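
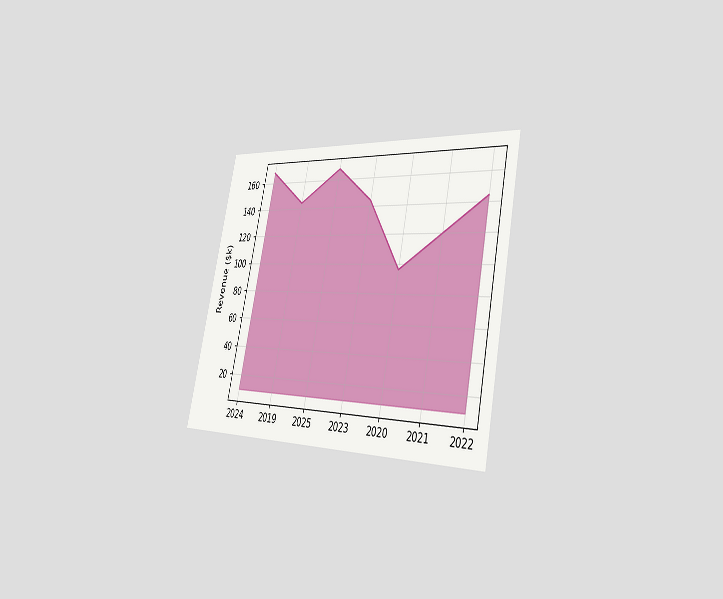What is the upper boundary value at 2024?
The chart is tilted about 12° clockwise and viewed slightly from the right. At 2024 the upper boundary is at $168k.

$168k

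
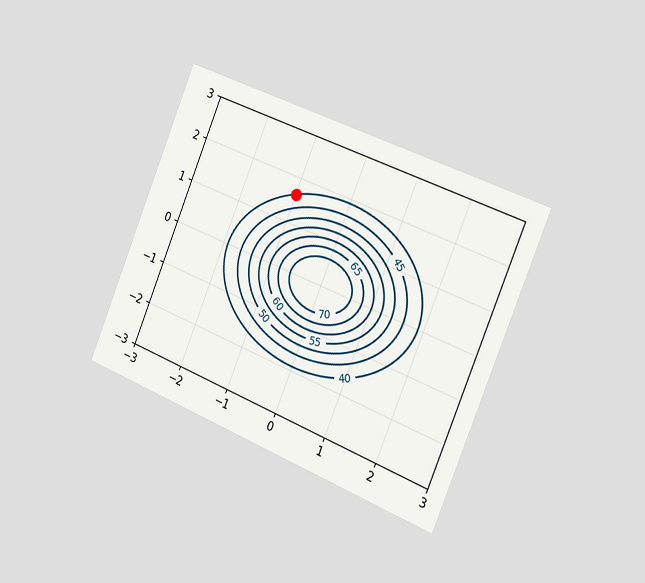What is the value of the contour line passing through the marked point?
40

The chart is tilted about 22° clockwise and viewed slightly from the right. The marked point sits on the contour labelled 40.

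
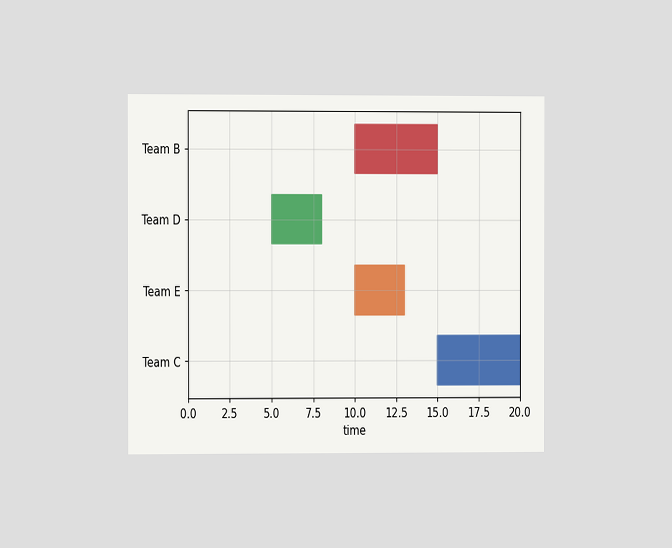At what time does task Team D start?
The chart is viewed at a slight angle. The Team D bar begins at t=5.

5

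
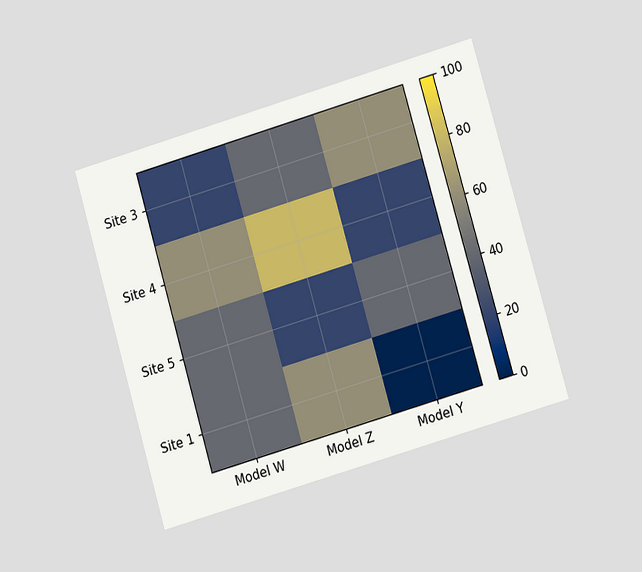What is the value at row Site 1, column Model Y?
The chart is tilted about 16° counter-clockwise and viewed at a slight angle. Matching cell (Site 1, Model Y) against the colorbar gives 0.

0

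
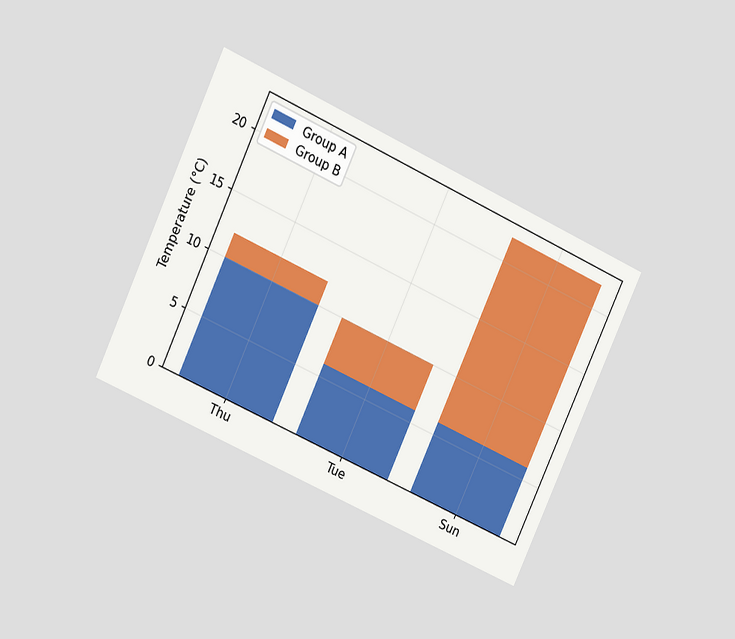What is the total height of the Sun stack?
The chart is tilted about 25° clockwise and viewed at a slight angle. The Sun stack's top reaches 22°C on the y-axis.

22°C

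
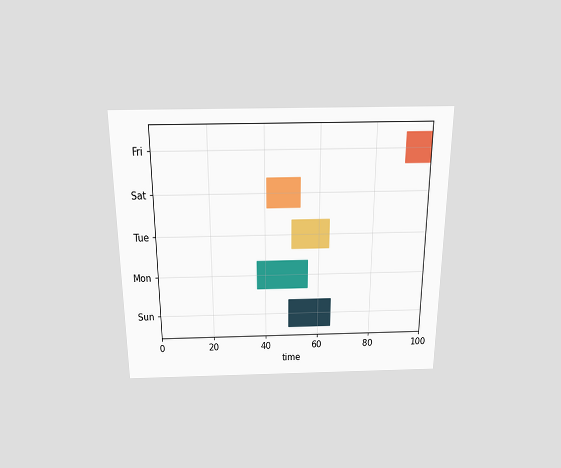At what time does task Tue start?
The chart is viewed slightly from above. The Tue bar begins at t=50.

50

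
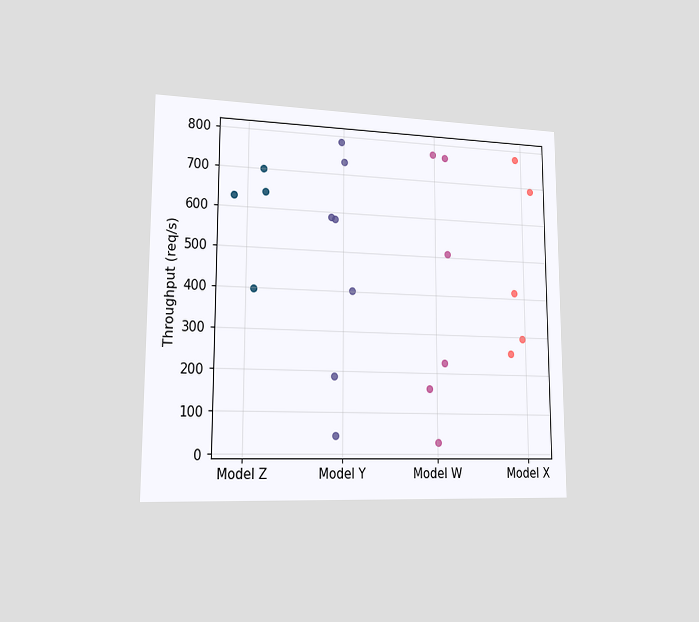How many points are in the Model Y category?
The chart is viewed slightly from the left. Counting the markers in the Model Y column gives 7.

7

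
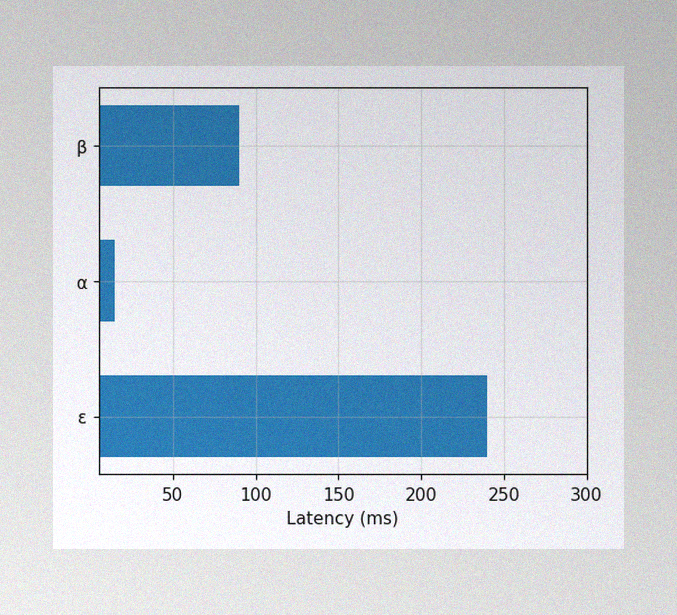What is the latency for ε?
The image has some photo noise and uneven lighting. Reading along the chart's x-axis, the ε bar reaches 240ms.

240ms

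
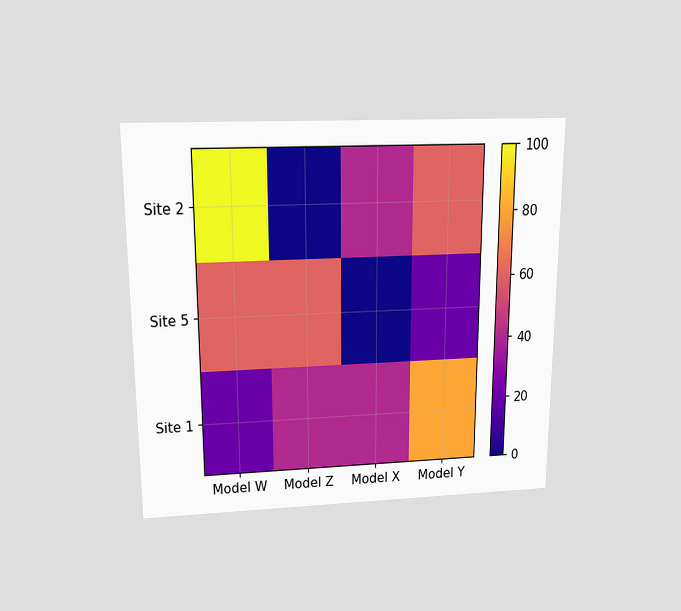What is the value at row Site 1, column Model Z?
40

The chart is viewed slightly from above. Matching cell (Site 1, Model Z) against the colorbar gives 40.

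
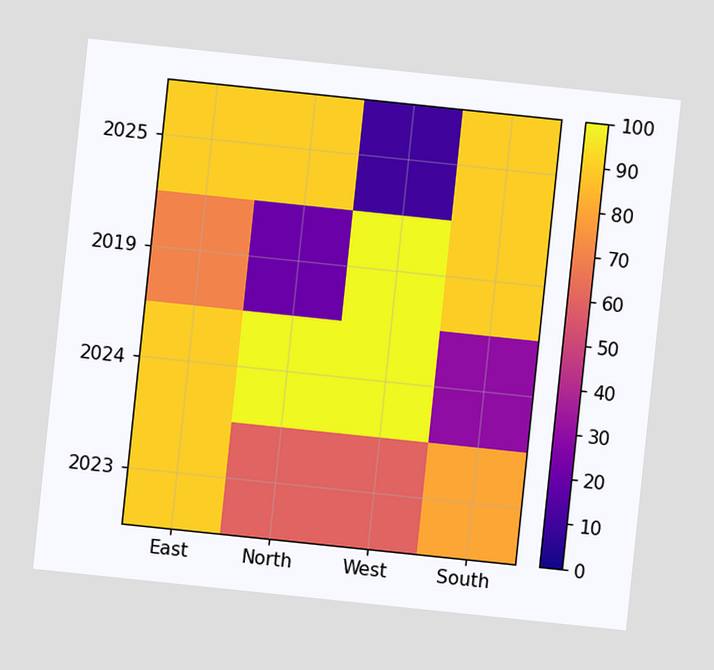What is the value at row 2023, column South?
The chart is tilted about 6° clockwise. Matching cell (2023, South) against the colorbar gives 80.

80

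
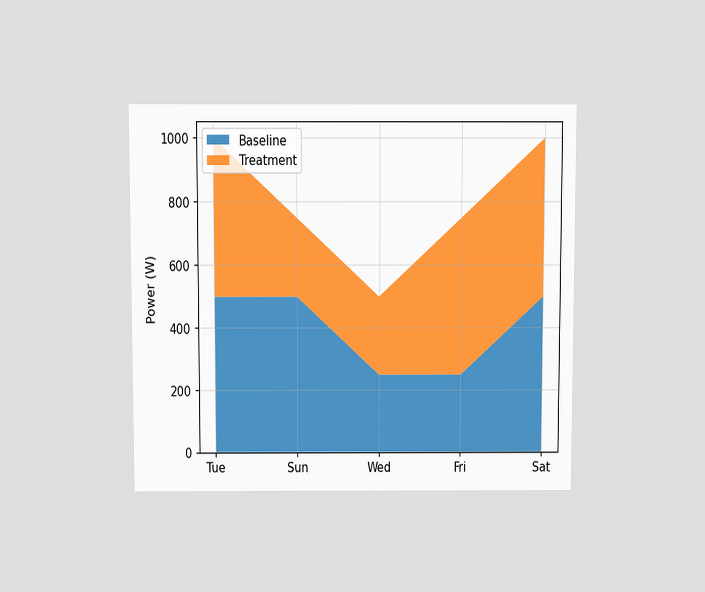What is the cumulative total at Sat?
1000W

The chart is viewed slightly from above. The stacked total at Sat reaches 1000W.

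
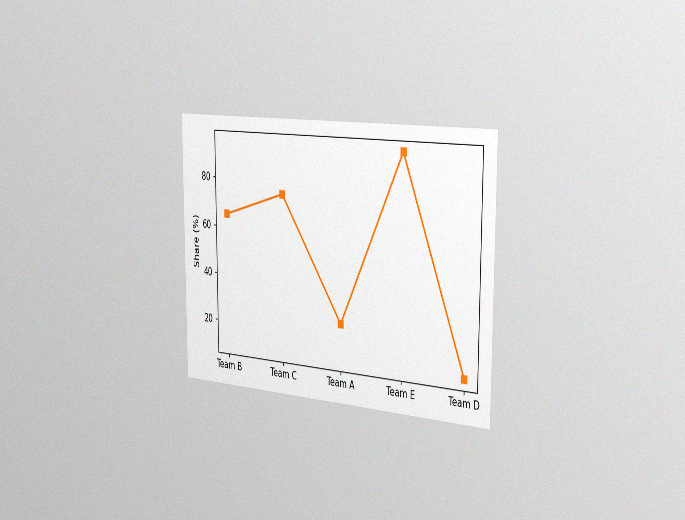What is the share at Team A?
The chart is viewed slightly from the right, with some photo noise. At Team A, the line is at 25%.

25%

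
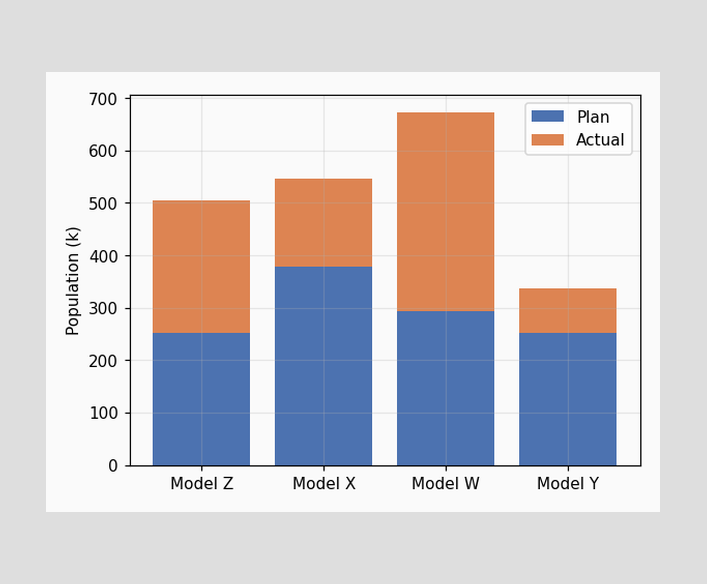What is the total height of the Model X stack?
546k

The Model X stack's top reaches 546k on the y-axis.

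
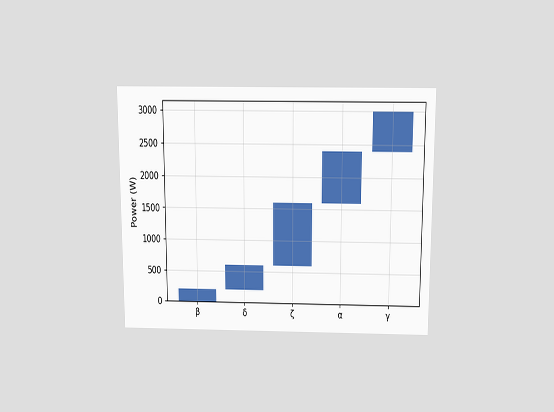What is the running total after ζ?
1600W

The chart is viewed slightly from above. After ζ the running total reaches 1600W.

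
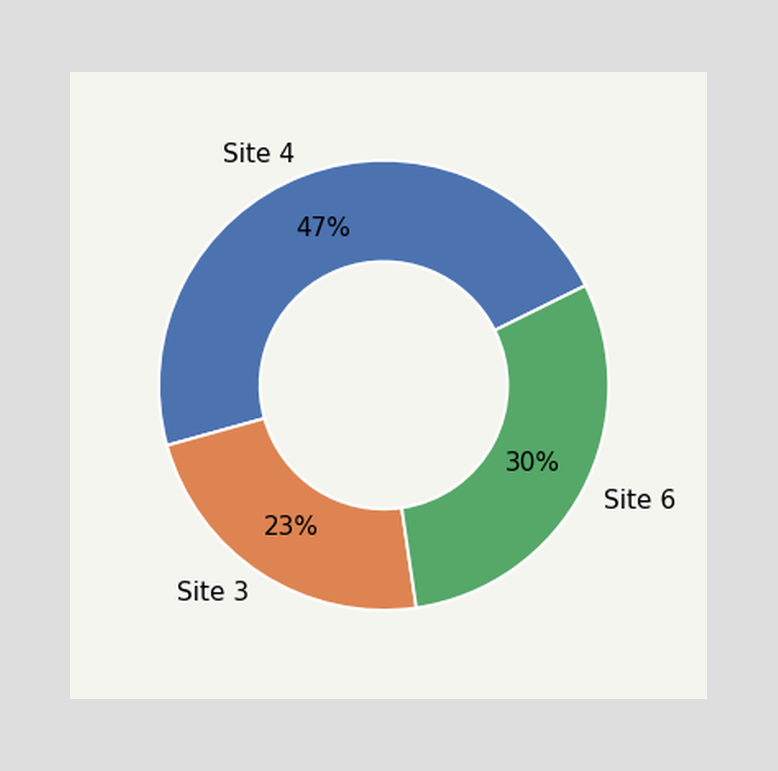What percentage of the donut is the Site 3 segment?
23%

The Site 3 segment takes up 23% of the ring.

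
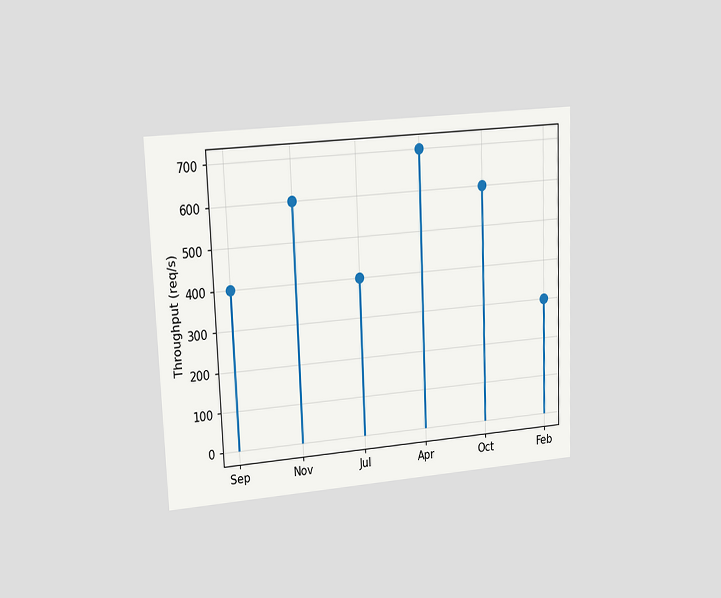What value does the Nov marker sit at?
The chart is tilted about 2° counter-clockwise and viewed at a slight angle. The Nov marker sits at 600req/s.

600req/s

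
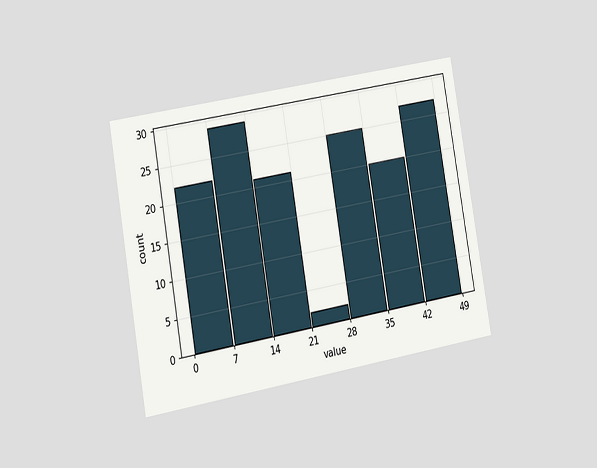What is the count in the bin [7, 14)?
29

The chart is tilted about 10° counter-clockwise and viewed slightly from the left. The [7, 14) bin has height 29.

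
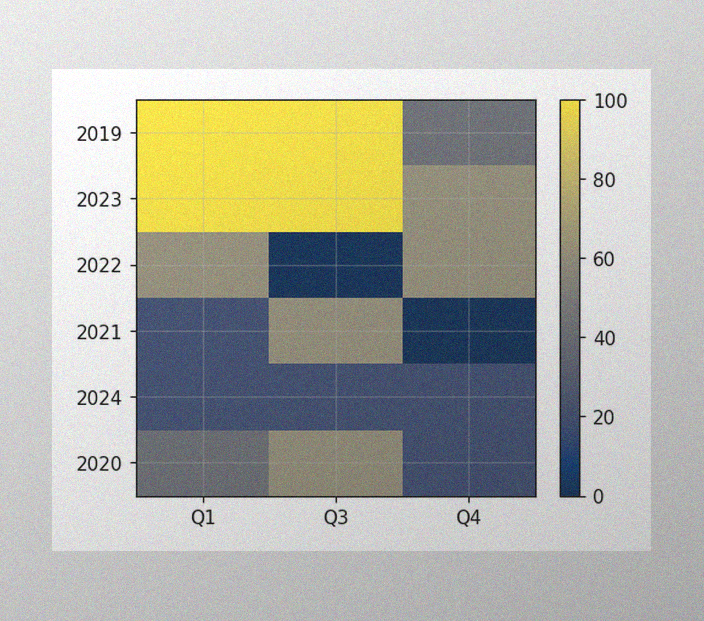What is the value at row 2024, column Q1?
20

The image has some photo noise and uneven lighting. Matching cell (2024, Q1) against the colorbar gives 20.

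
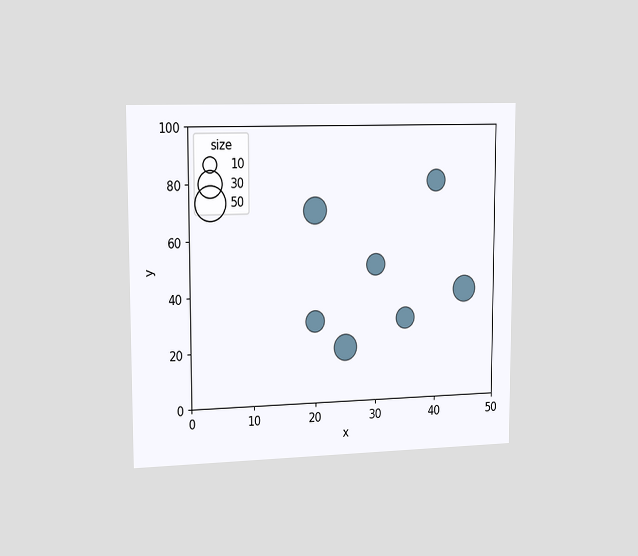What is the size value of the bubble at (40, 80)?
The chart is viewed slightly from the left. Matching the bubble at (40, 80) against the size legend gives 20.

20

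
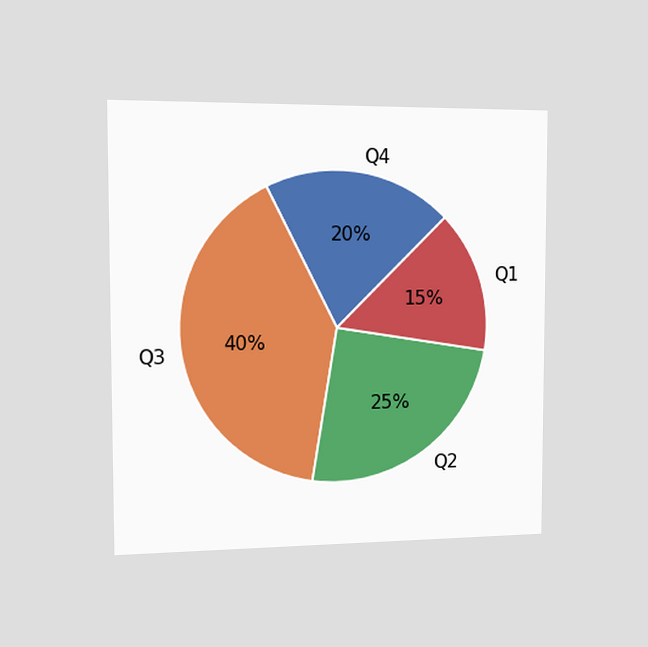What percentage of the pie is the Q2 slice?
The chart is viewed slightly from the left. The Q2 slice takes up 25% of the pie.

25%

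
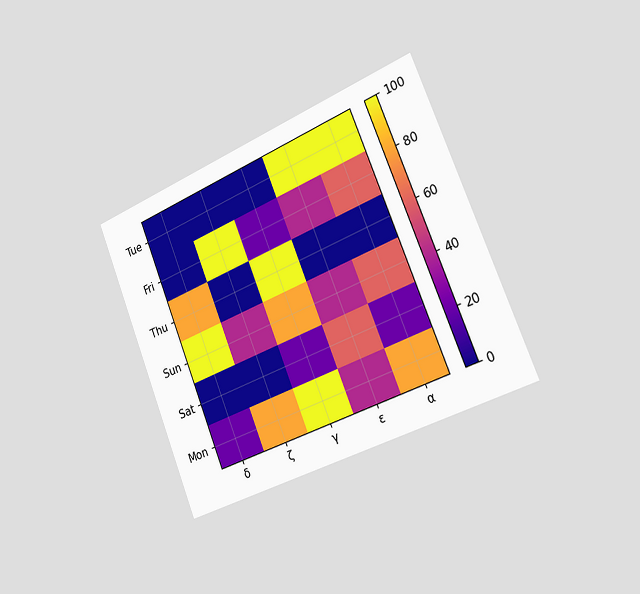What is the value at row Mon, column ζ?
The chart is tilted about 22° counter-clockwise and viewed slightly from the right. Matching cell (Mon, ζ) against the colorbar gives 80.

80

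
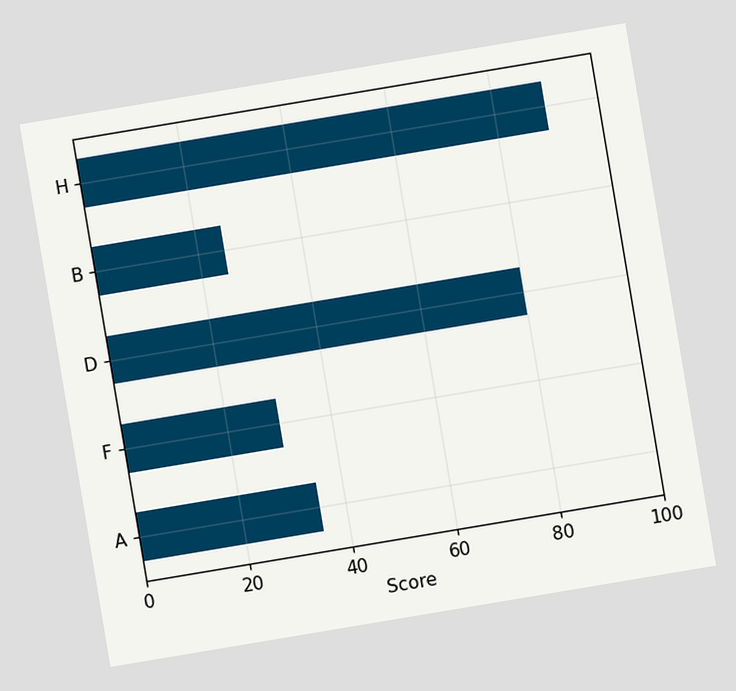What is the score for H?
The chart is tilted about 10° counter-clockwise. Reading along the chart's x-axis, the H bar reaches 90.

90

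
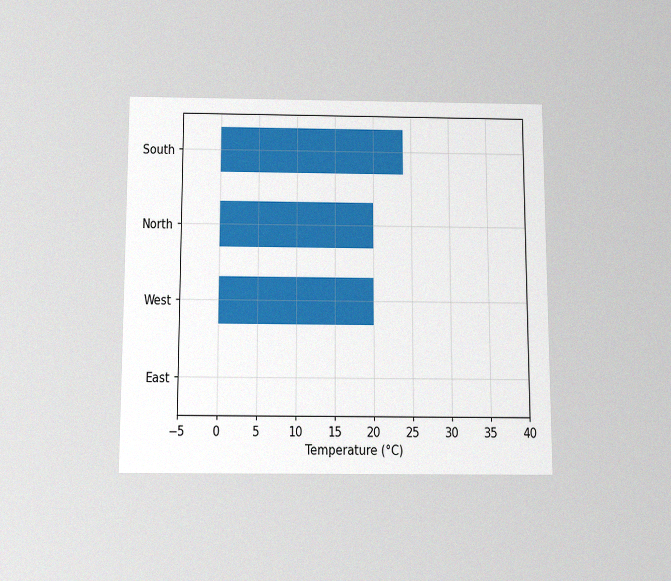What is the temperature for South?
The chart is viewed slightly from below, with some photo noise. Reading along the chart's x-axis, the South bar reaches 24°C.

24°C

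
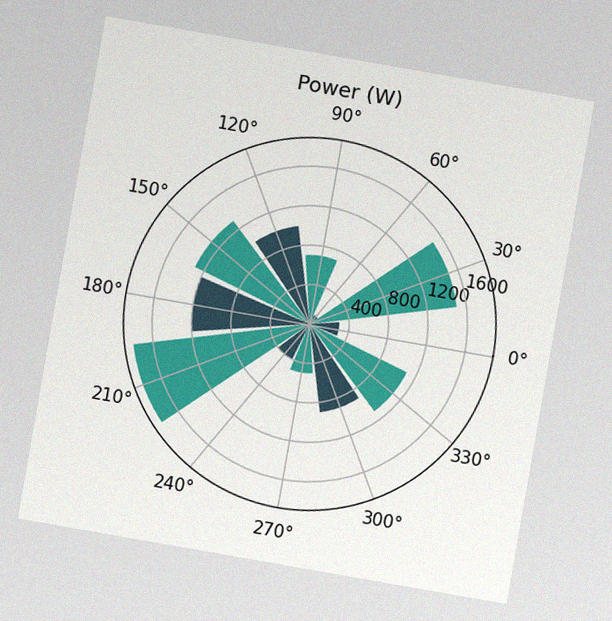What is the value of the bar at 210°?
The chart is tilted about 10° clockwise, with some photo noise. The bar at 210° reaches 1800W on the radial axis.

1800W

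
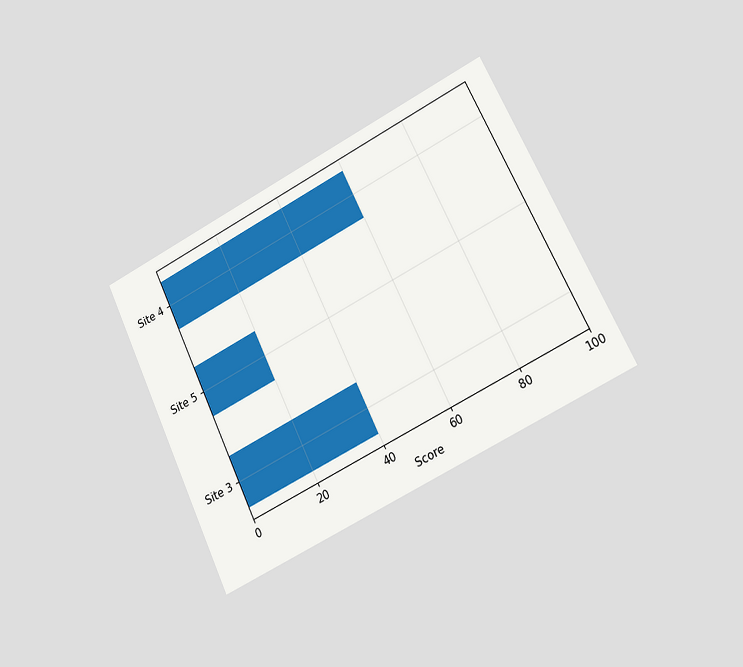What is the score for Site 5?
20

The chart is tilted about 26° counter-clockwise and viewed slightly from the right. Reading along the chart's x-axis, the Site 5 bar reaches 20.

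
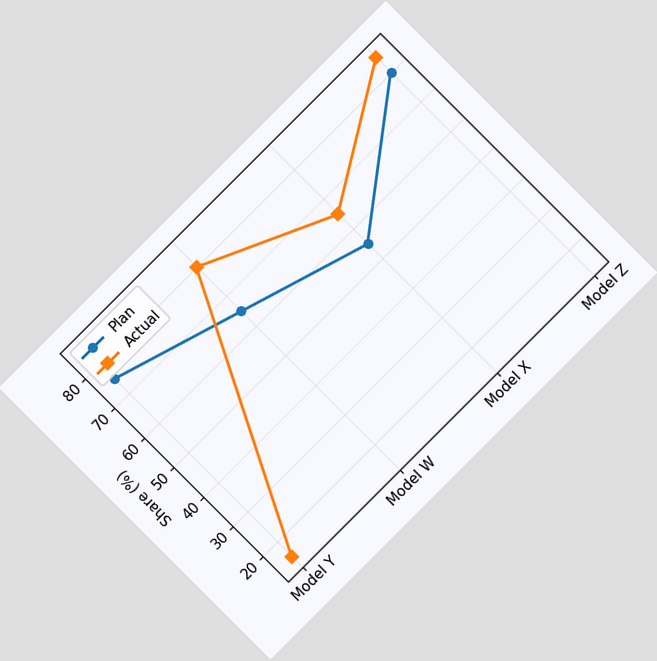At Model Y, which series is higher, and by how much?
Plan, by 60%

The chart is tilted about 45° counter-clockwise. At Model Y, Plan sits above the other line by 60%.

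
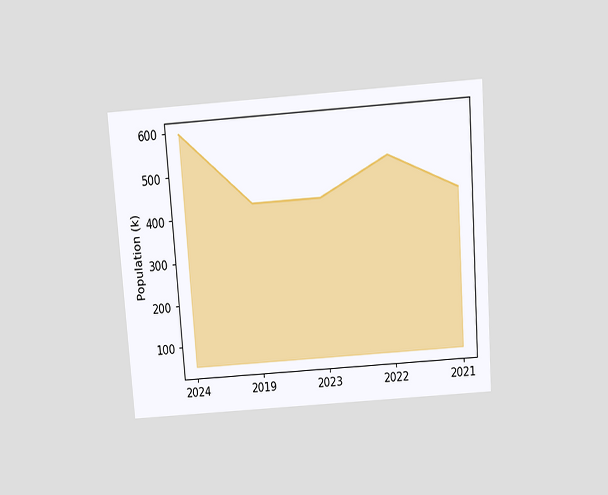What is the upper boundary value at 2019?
425k

The chart is tilted about 4° counter-clockwise and viewed slightly from above. At 2019 the upper boundary is at 425k.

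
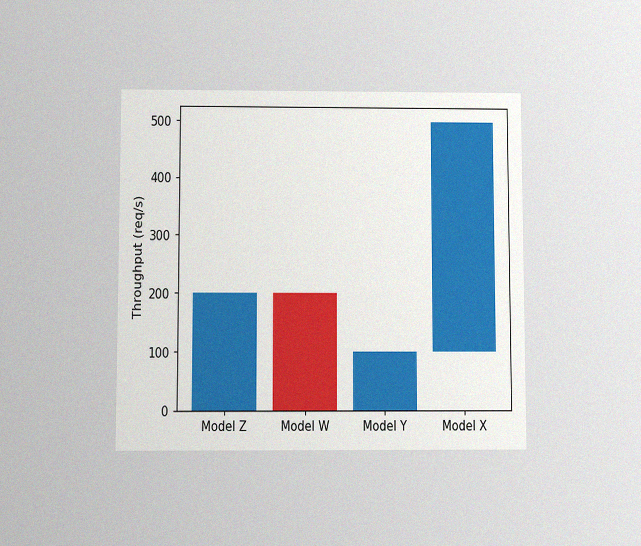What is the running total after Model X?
500req/s

The chart is viewed slightly from below, with some photo noise. After Model X the running total reaches 500req/s.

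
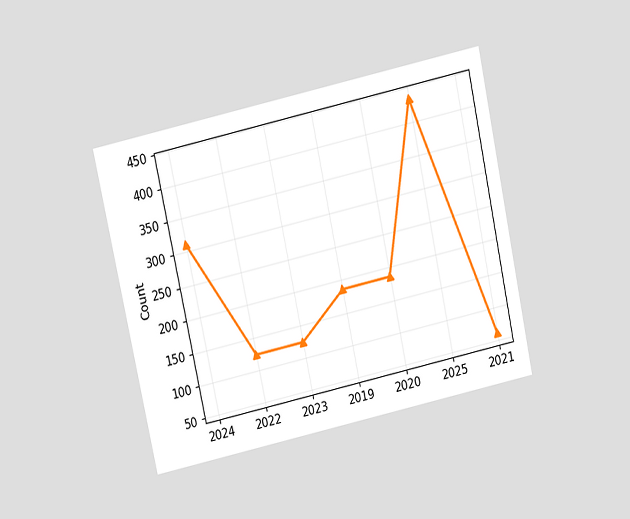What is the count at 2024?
The chart is tilted about 12° counter-clockwise and viewed slightly from above. At 2024, the line is at 310.

310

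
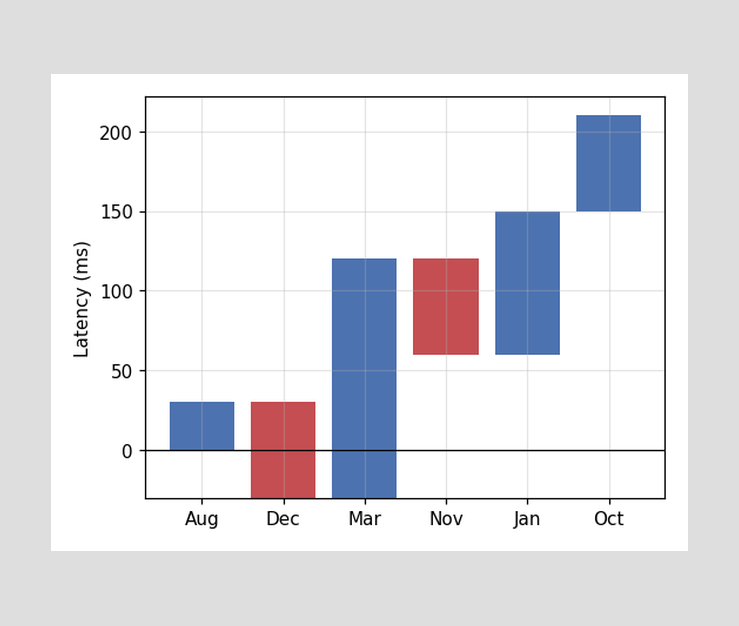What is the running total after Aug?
30ms

After Aug the running total reaches 30ms.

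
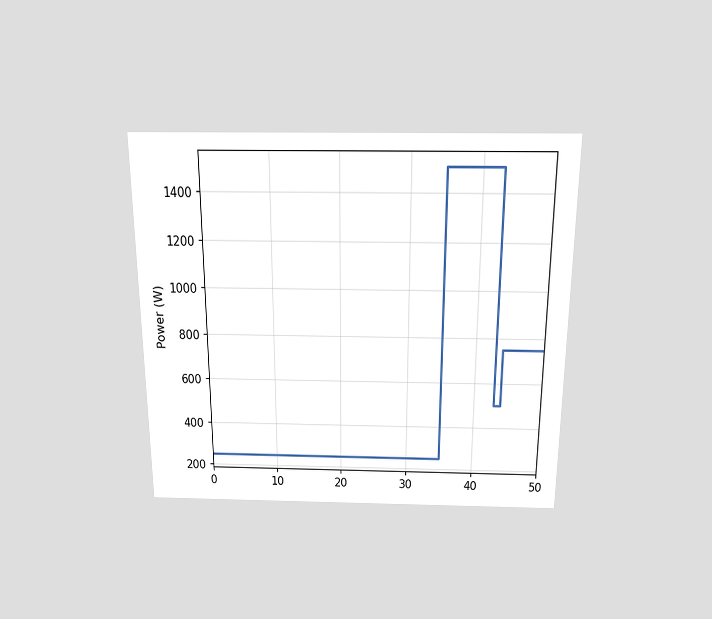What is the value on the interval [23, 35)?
The chart is viewed slightly from above. On [23, 35) the step sits at 250W.

250W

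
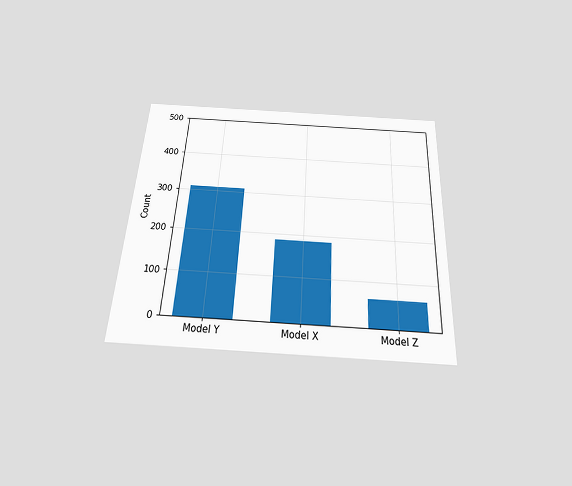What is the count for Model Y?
The chart is tilted about 3° clockwise and viewed slightly from below. Reading along the chart's y-axis, the Model Y bar reaches 310.

310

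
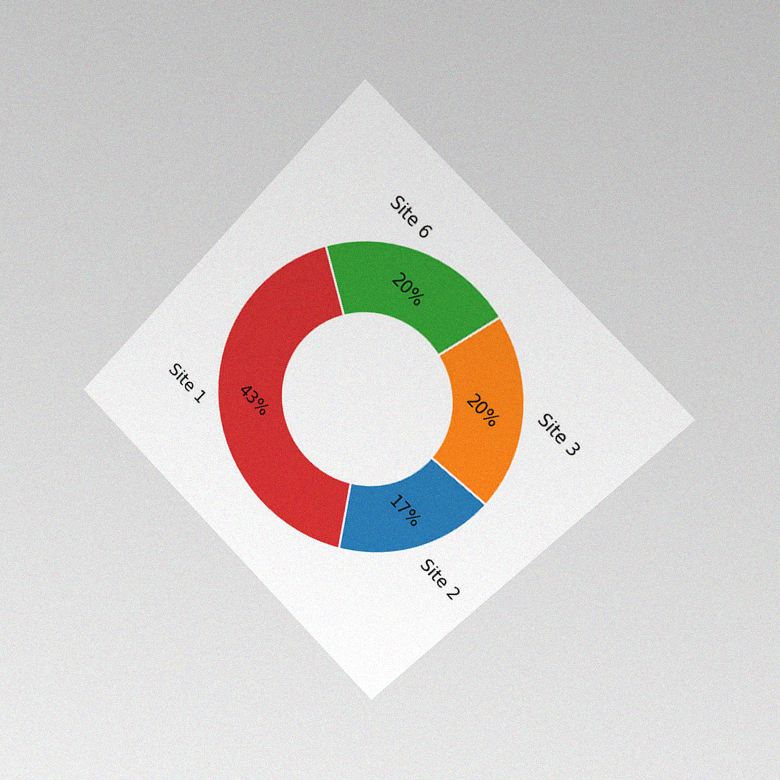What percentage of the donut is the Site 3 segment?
20%

The chart is tilted about 45° clockwise and viewed slightly from the right, with some photo noise. The Site 3 segment takes up 20% of the ring.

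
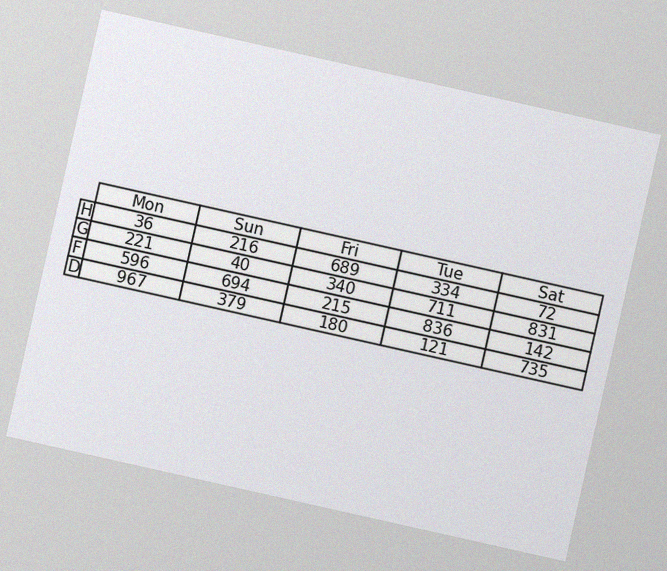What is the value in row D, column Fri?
180

The chart is tilted about 13° clockwise, with some photo noise. The (D, Fri) cell reads 180.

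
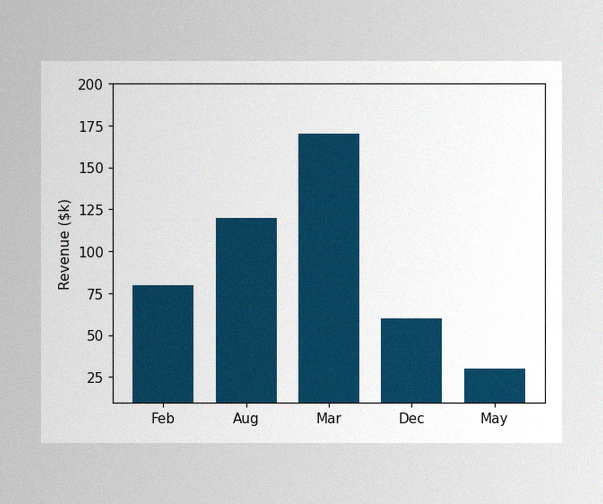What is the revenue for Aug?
The image has some photo noise and uneven lighting. Reading along the chart's y-axis, the Aug bar reaches $120k.

$120k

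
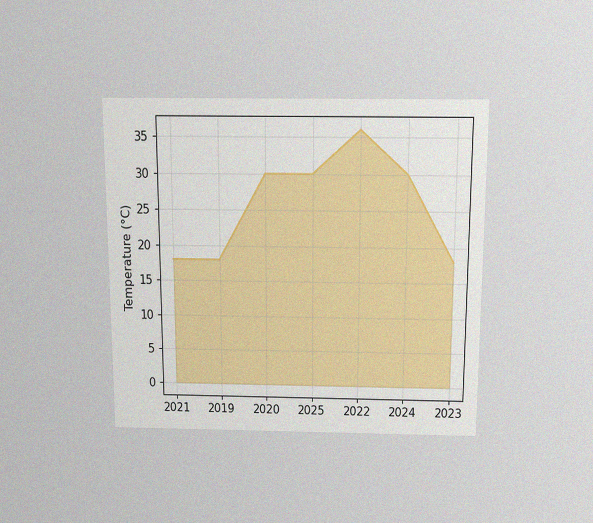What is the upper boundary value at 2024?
30°C

The chart is viewed slightly from above, with some photo noise. At 2024 the upper boundary is at 30°C.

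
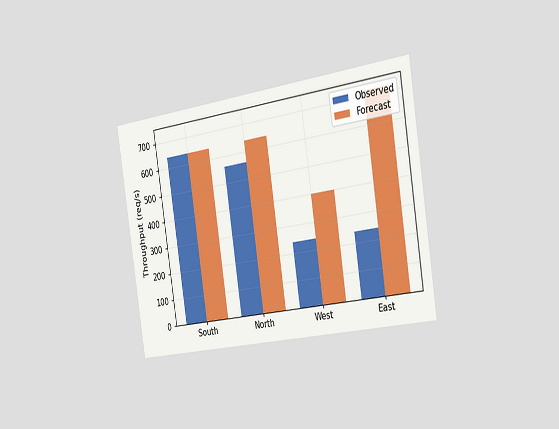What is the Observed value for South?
The chart is tilted about 9° counter-clockwise and viewed slightly from the right. The Observed bar at South reaches 640req/s on the y-axis.

640req/s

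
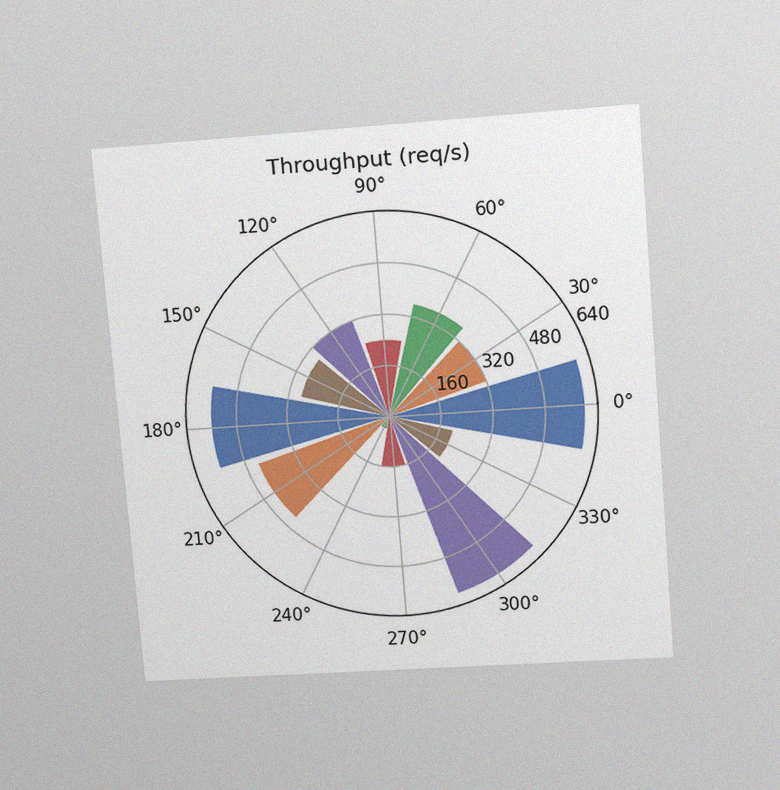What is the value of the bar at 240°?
40req/s

The chart is tilted about 5° counter-clockwise and viewed at a slight angle, with some photo noise. The bar at 240° reaches 40req/s on the radial axis.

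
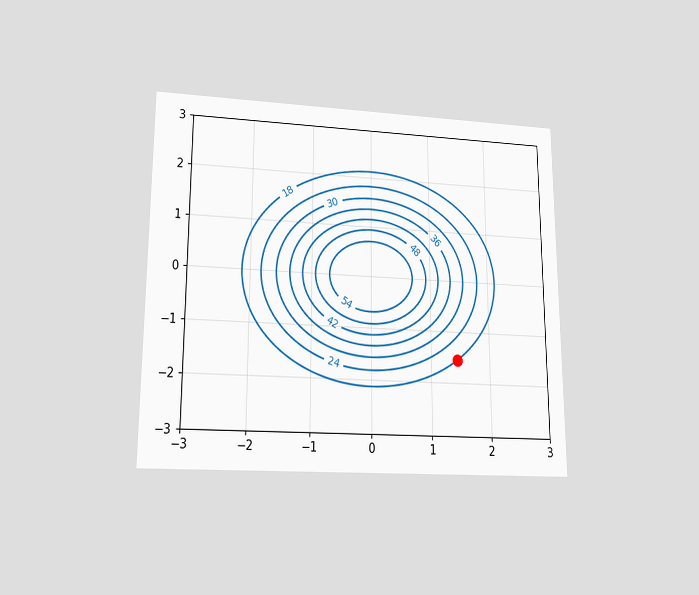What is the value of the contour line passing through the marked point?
18

The chart is viewed at a slight angle. The marked point sits on the contour labelled 18.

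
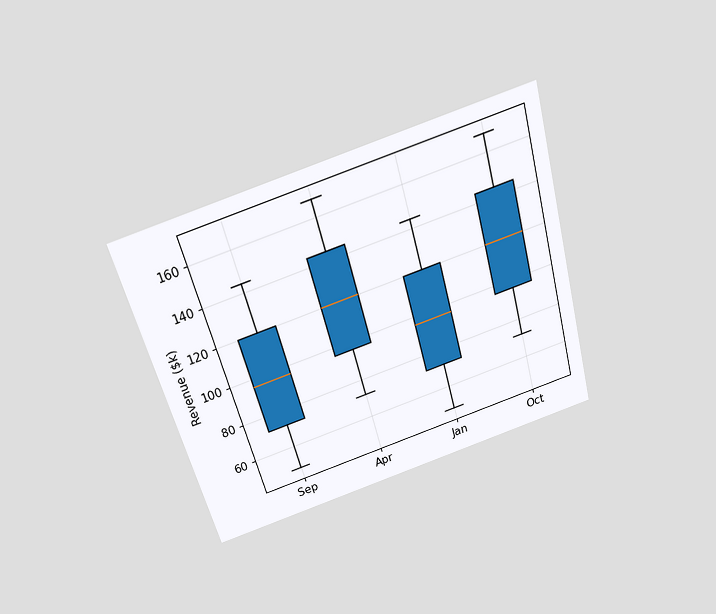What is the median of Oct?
$120k

The chart is tilted about 16° counter-clockwise and viewed slightly from above. The median line in the Oct box sits at $120k.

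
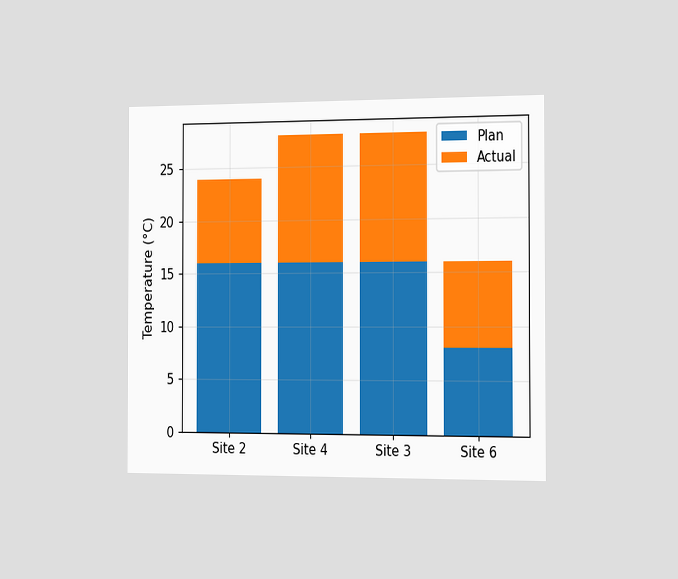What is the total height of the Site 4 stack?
28°C

The chart is viewed slightly from the right. The Site 4 stack's top reaches 28°C on the y-axis.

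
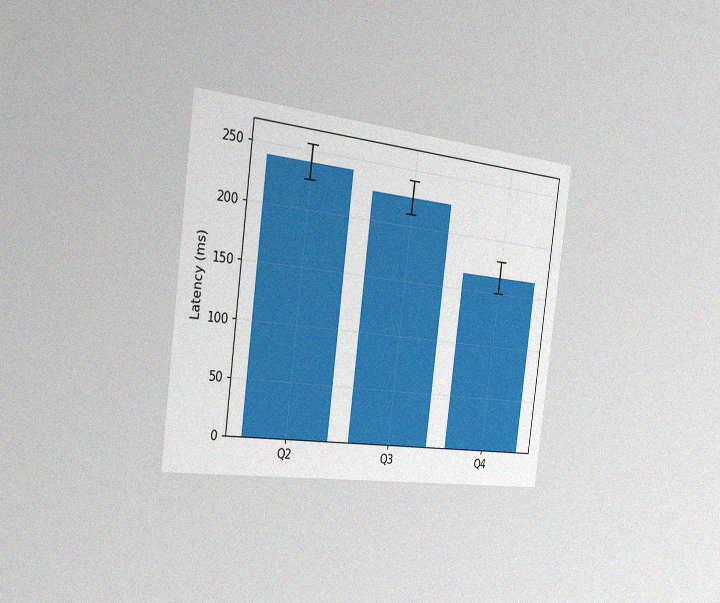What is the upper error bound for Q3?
240ms

The chart is tilted about 7° clockwise and viewed slightly from the left, with some photo noise. The Q3 bar's upper whisker reaches 240ms.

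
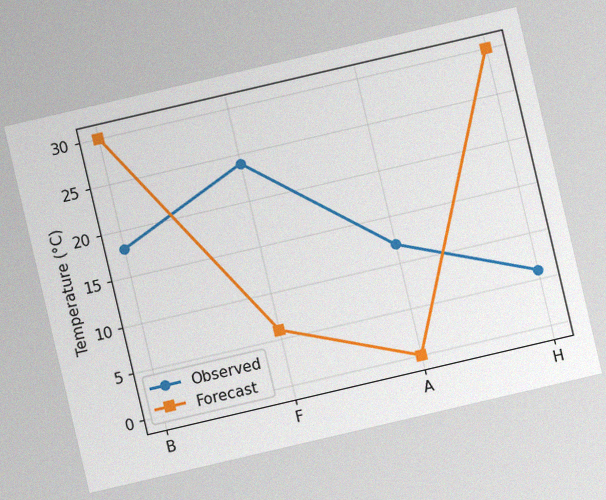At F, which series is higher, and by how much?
The chart is tilted about 13° counter-clockwise, with some photo noise. At F, Observed sits above the other line by 18°C.

Observed, by 18°C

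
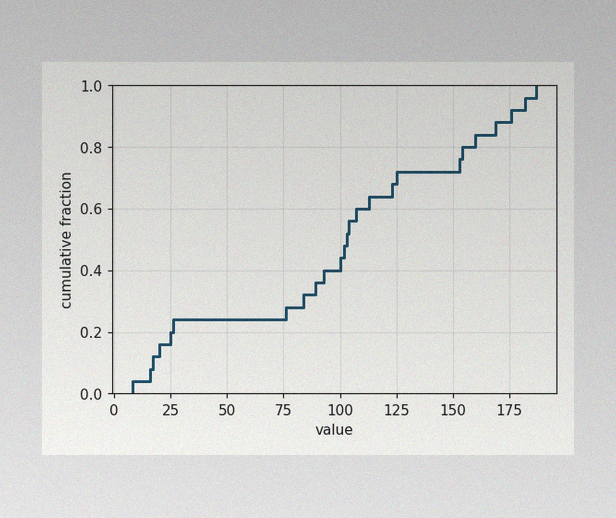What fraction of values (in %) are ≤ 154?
The image has some photo noise and uneven lighting. At x=154 the ECDF step is at 80%.

80%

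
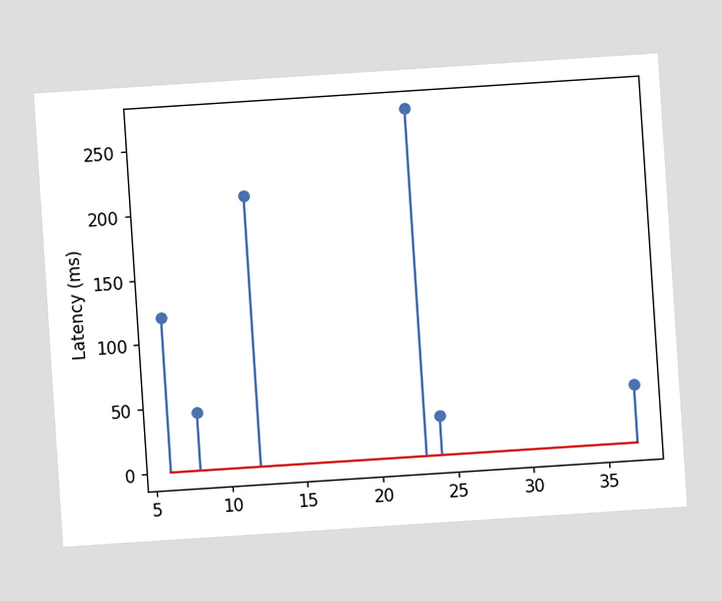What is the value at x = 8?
45ms

The chart is tilted about 4° counter-clockwise. The stem at x=8 reaches 45ms.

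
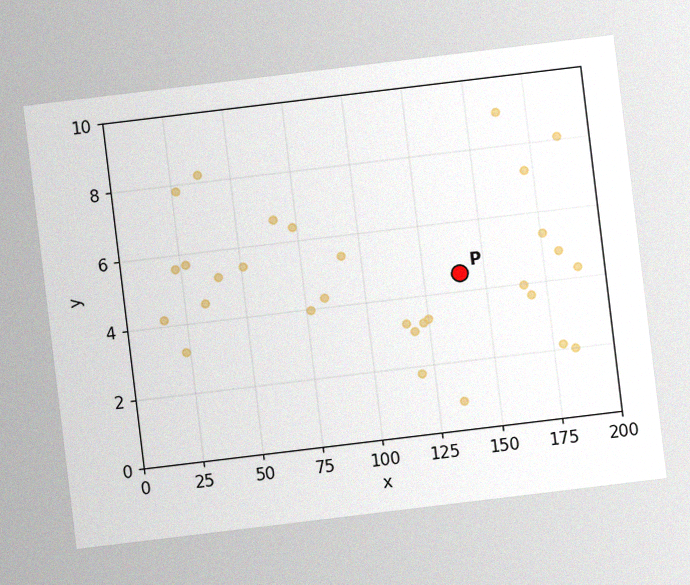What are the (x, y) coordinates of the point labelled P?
(140, 4.5)

The chart is tilted about 7° counter-clockwise, with some photo noise. Following the gridlines from P to each axis, P sits at (140, 4.5).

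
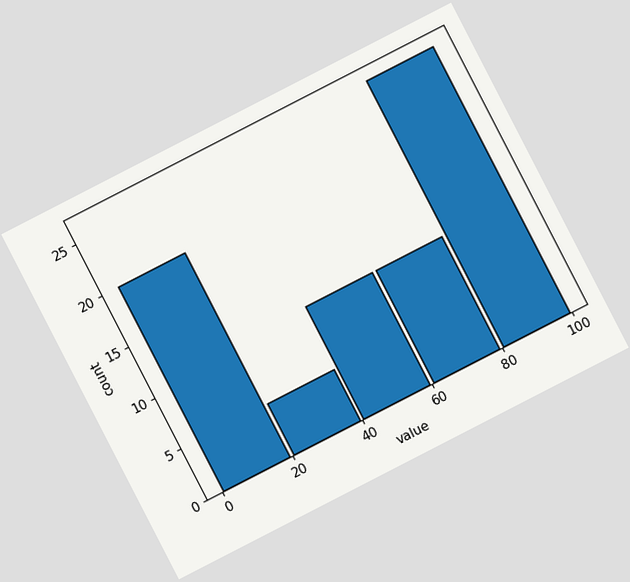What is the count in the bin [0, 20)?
20

The chart is tilted about 27° counter-clockwise. The [0, 20) bin has height 20.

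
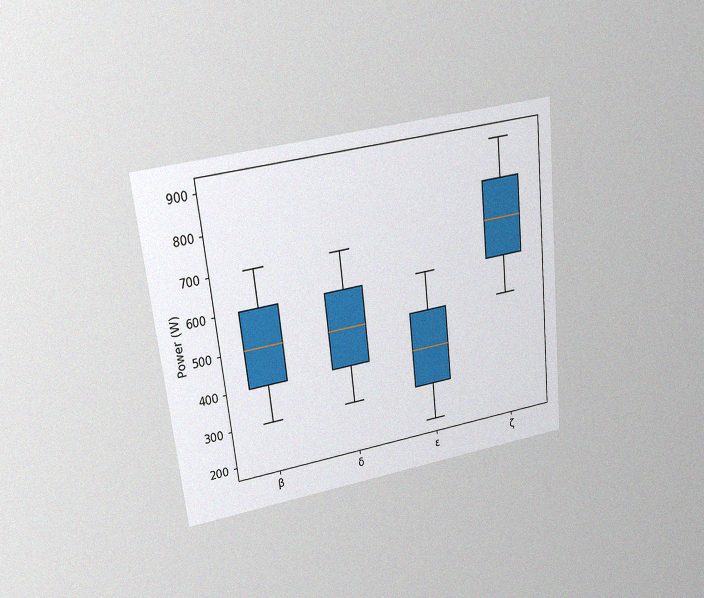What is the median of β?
500W

The chart is tilted about 6° counter-clockwise and viewed at a slight angle, with some photo noise. The median line in the β box sits at 500W.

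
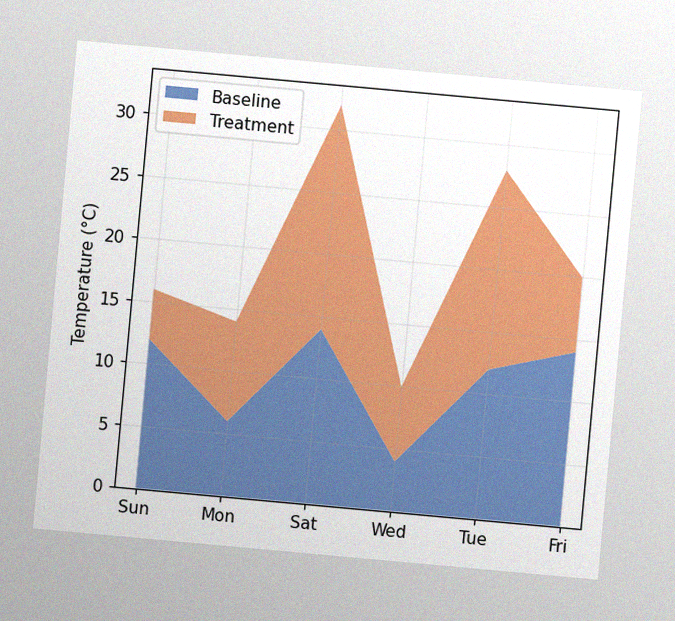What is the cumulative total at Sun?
The chart is tilted about 5° clockwise, with some photo noise. The stacked total at Sun reaches 16°C.

16°C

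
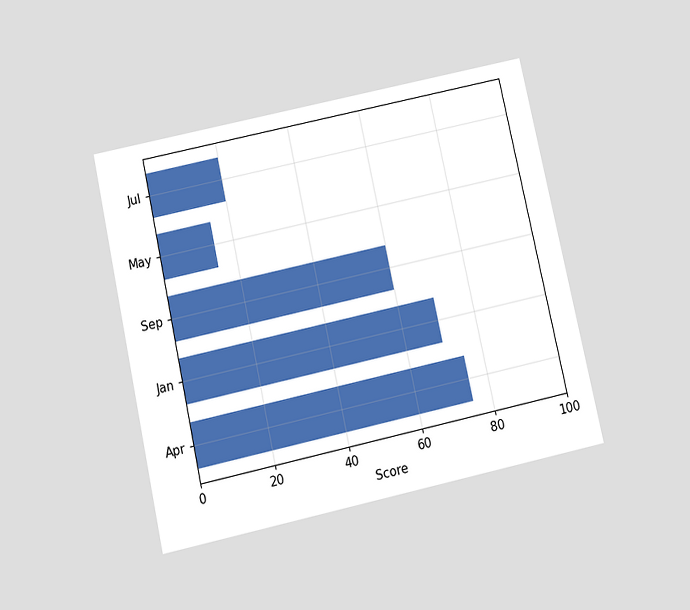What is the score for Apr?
75

The chart is tilted about 12° counter-clockwise and viewed slightly from below. Reading along the chart's x-axis, the Apr bar reaches 75.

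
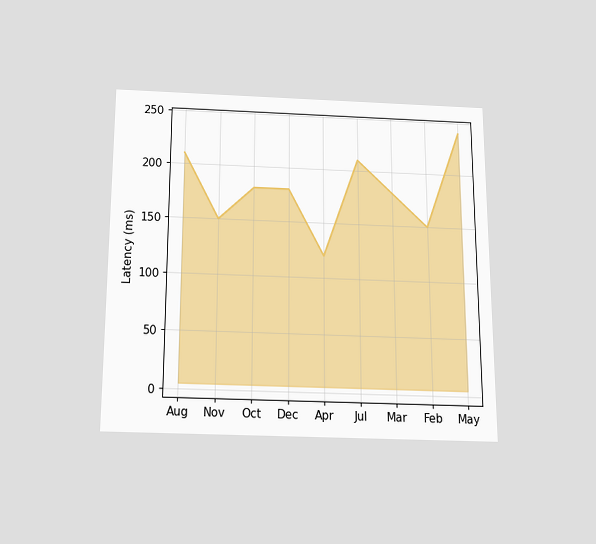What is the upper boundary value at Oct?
The chart is viewed slightly from below. At Oct the upper boundary is at 180ms.

180ms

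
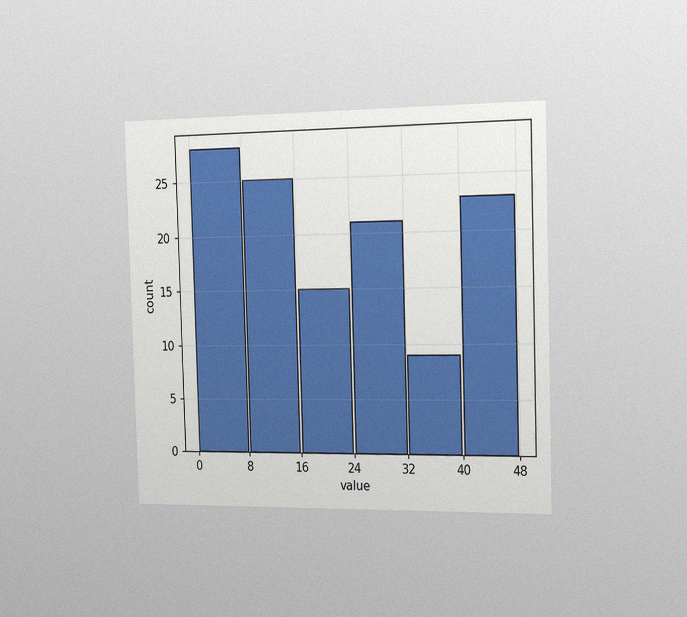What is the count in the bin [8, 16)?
The chart is viewed slightly from the right, with some photo noise. The [8, 16) bin has height 25.

25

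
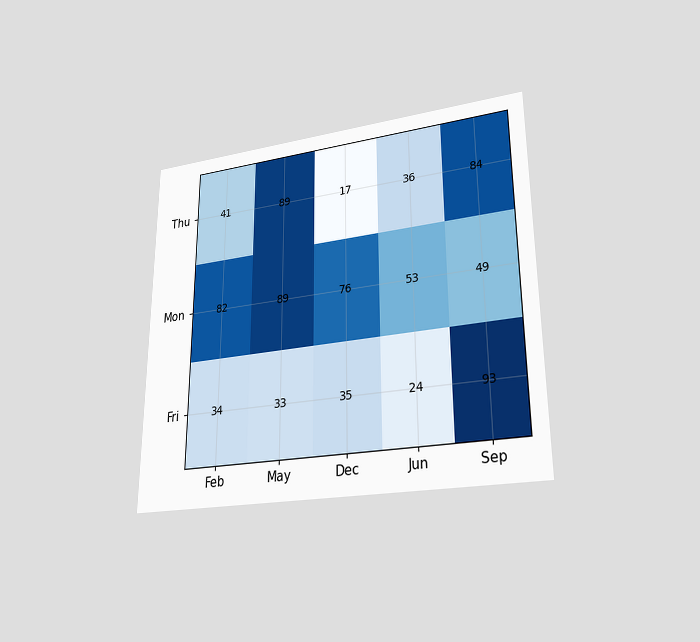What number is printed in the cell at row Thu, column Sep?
The chart is viewed at a slight angle. The (Thu, Sep) cell reads 84.

84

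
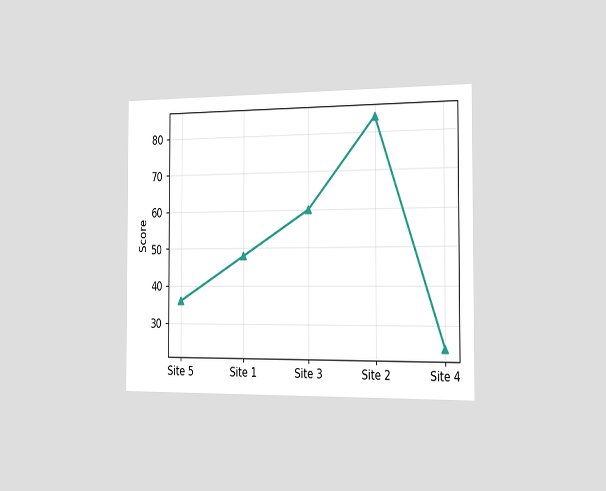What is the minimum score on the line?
The chart is viewed slightly from the right. The lowest point is at Site 4, and reading across to the y-axis gives 24.

24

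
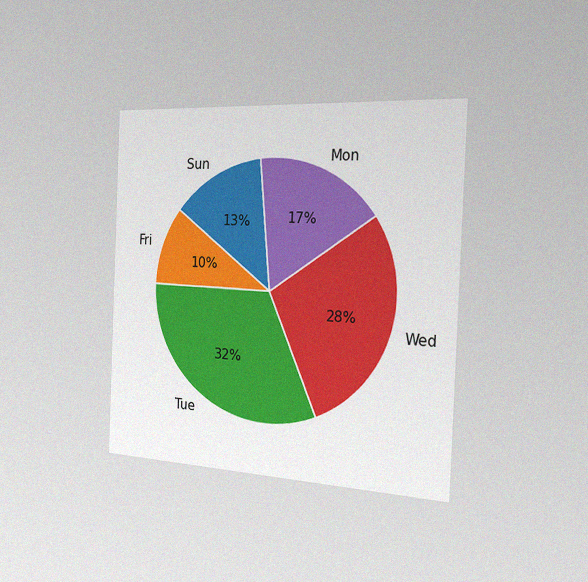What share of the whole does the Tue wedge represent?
32%

The chart is tilted about 2° clockwise and viewed slightly from the right, with some photo noise. The Tue slice takes up 32% of the pie.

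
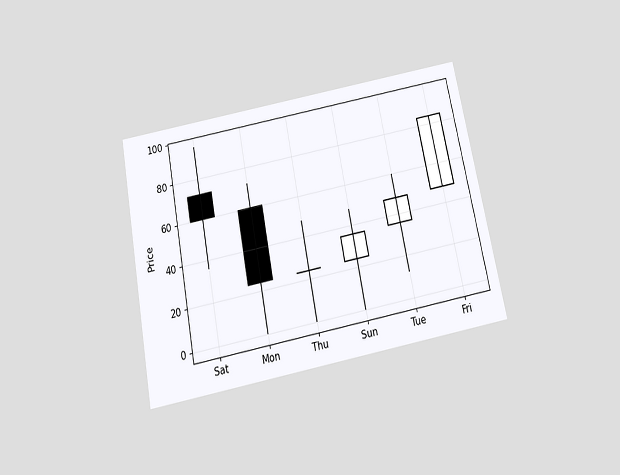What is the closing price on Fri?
84

The chart is tilted about 11° counter-clockwise and viewed slightly from below. The Fri candle closes at 84.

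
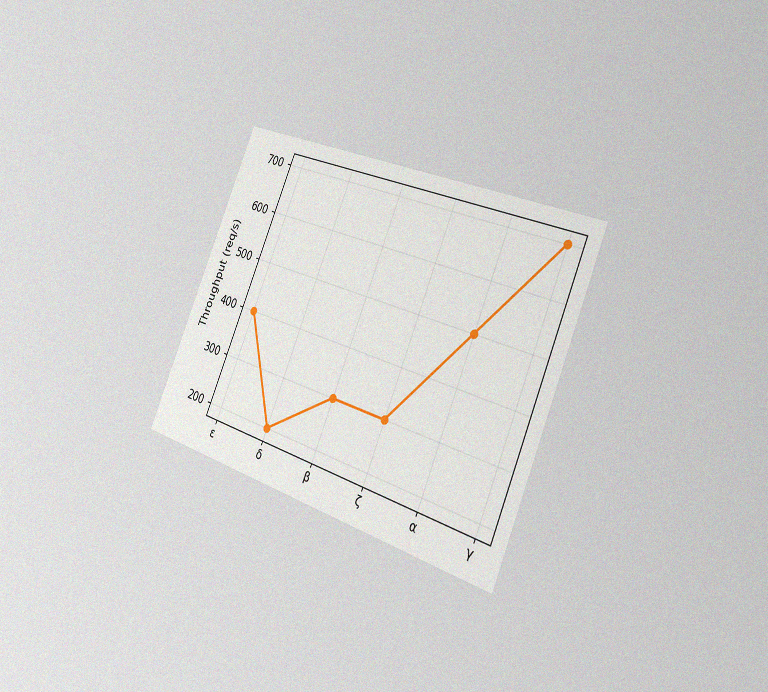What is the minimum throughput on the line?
The chart is tilted about 23° clockwise and viewed slightly from the right, with some photo noise. The lowest point is at δ, and reading across to the y-axis gives 200req/s.

200req/s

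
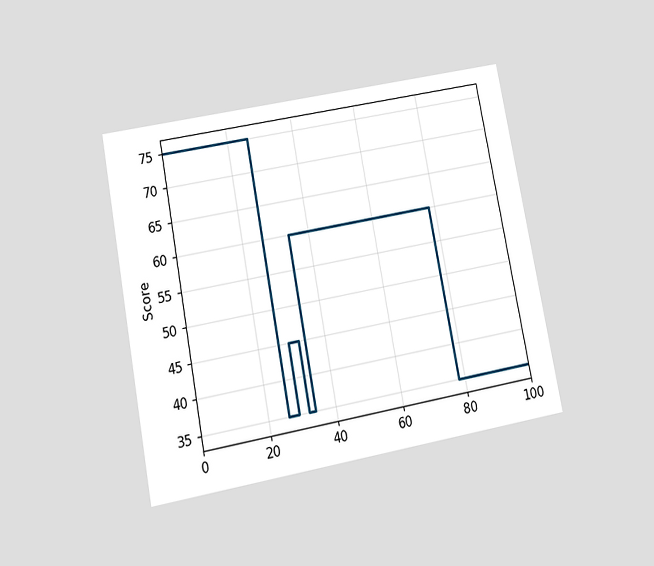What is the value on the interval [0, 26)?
The chart is tilted about 11° counter-clockwise and viewed at a slight angle. On [0, 26) the step sits at 75.

75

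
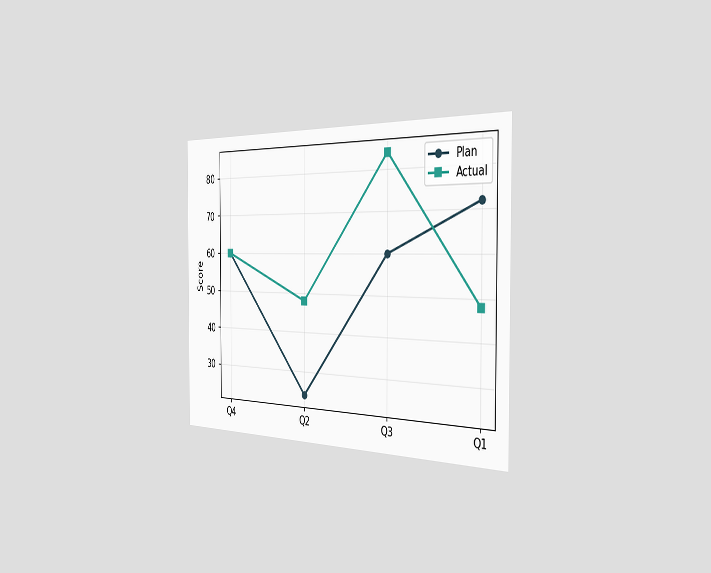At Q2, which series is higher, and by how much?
Actual, by 24

The chart is viewed slightly from the right. At Q2, Actual sits above the other line by 24.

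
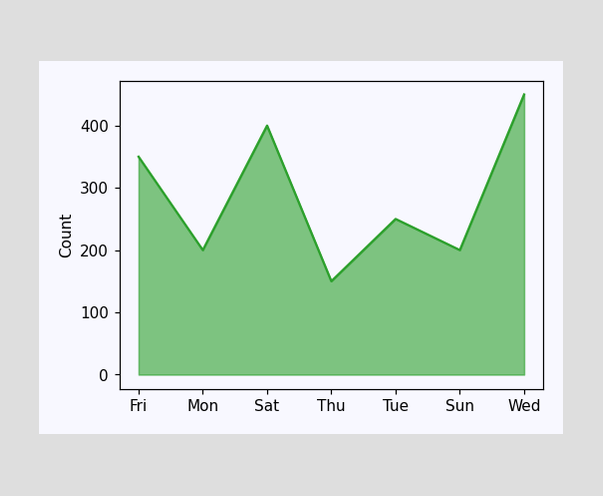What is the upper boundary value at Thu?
150

At Thu the upper boundary is at 150.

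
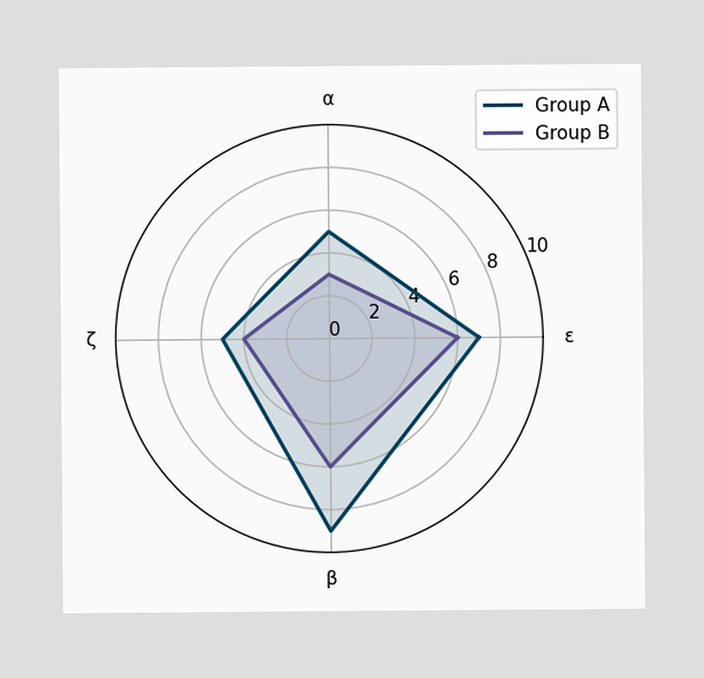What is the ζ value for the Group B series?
On the ζ axis, Group B reaches 4.

4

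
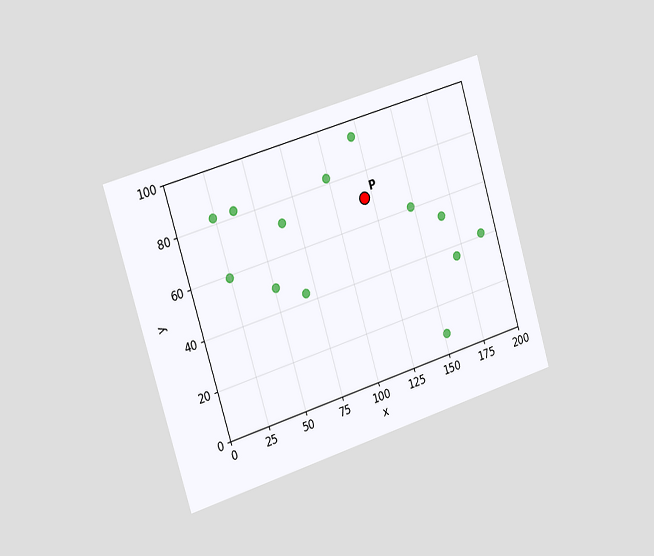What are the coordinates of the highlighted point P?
(120, 70)

The chart is tilted about 17° counter-clockwise and viewed slightly from the left. Following the gridlines from P to each axis, P sits at (120, 70).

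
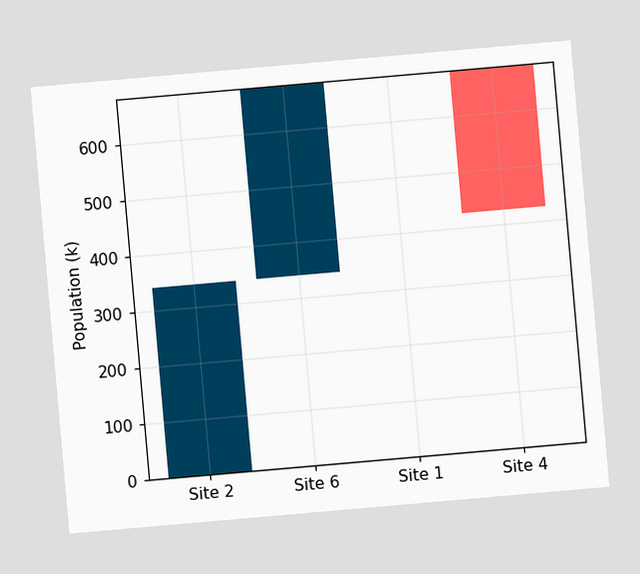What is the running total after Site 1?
680k

The chart is tilted about 5° counter-clockwise. After Site 1 the running total reaches 680k.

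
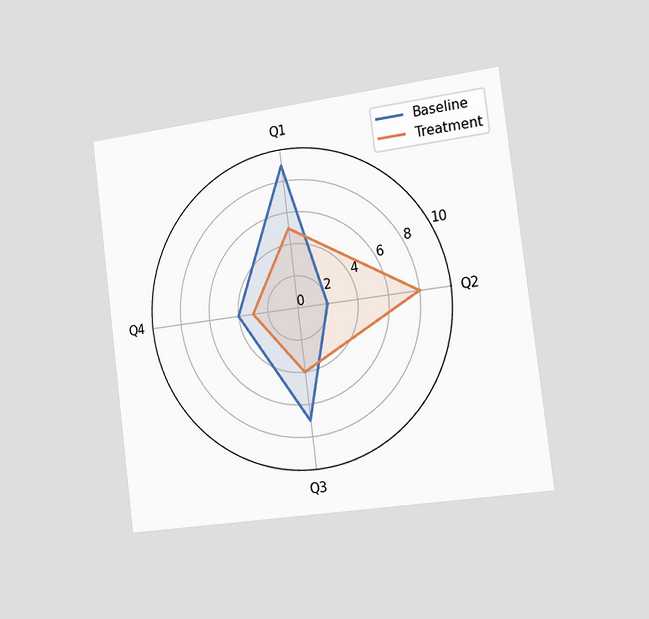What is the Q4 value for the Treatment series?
The chart is tilted about 7° counter-clockwise and viewed slightly from the right. On the Q4 axis, Treatment reaches 3.

3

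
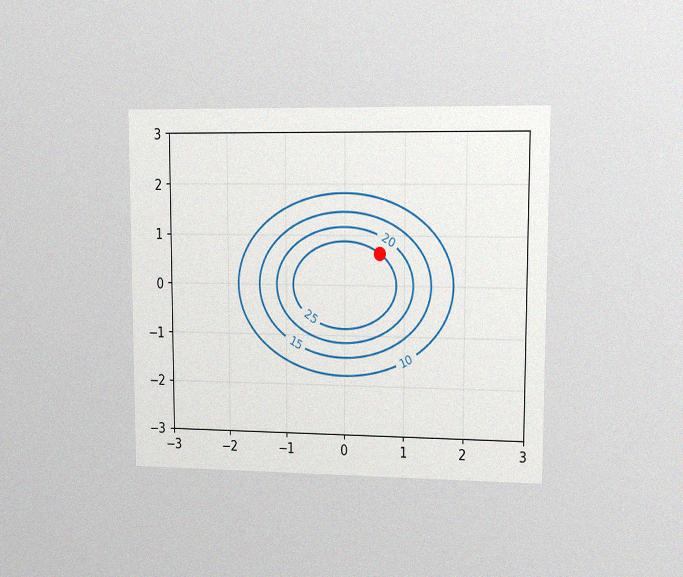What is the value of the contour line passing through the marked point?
25

The chart is viewed at a slight angle, with some photo noise. The marked point sits on the contour labelled 25.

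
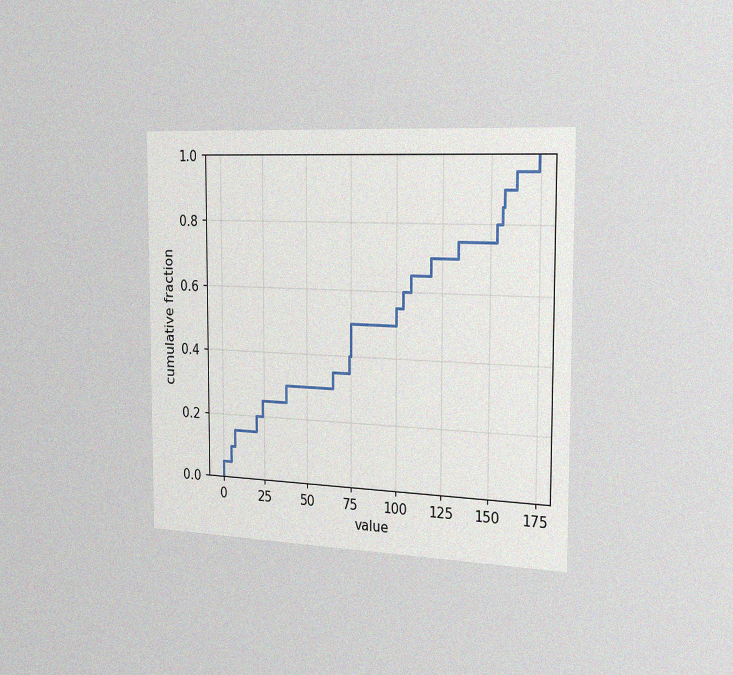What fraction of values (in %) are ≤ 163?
The chart is viewed slightly from the right, with some photo noise. At x=163 the ECDF step is at 95%.

95%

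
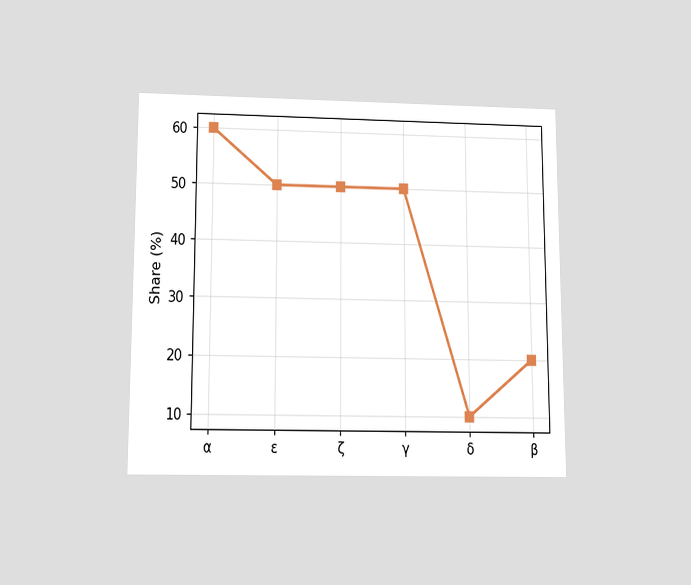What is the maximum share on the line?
The chart is viewed slightly from below. The highest point is at α, and reading across to the y-axis gives 60%.

60%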